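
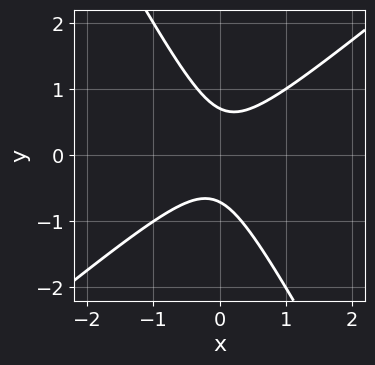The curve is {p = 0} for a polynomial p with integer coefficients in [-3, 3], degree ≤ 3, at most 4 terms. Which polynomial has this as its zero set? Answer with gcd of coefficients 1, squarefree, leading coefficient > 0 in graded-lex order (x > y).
3*x^2 - 2*x*y - 2*y^2 + 1

First, the degree is 2 — the shape is more complex than any degree-1 curve.
Then, from the axis intercepts and sections: the curve avoids every integer x-axis point in the box.
Finally, together with the visible shape, these determine p as stated.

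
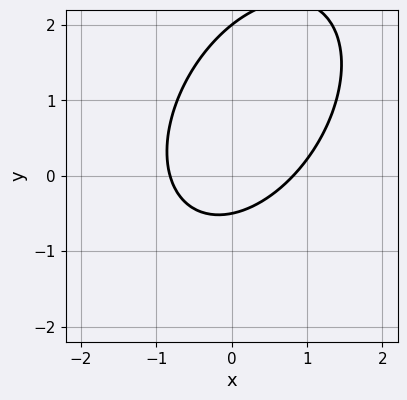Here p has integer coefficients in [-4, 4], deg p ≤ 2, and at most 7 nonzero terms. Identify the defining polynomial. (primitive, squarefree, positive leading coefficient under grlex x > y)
(a) deg p = 2.
(b) Against the integer gridlines: one y-axis crossing is at y = 2.
(c) Together with the visible shape, these determine p as stated.

3*x^2 - 2*x*y + 2*y^2 - 3*y - 2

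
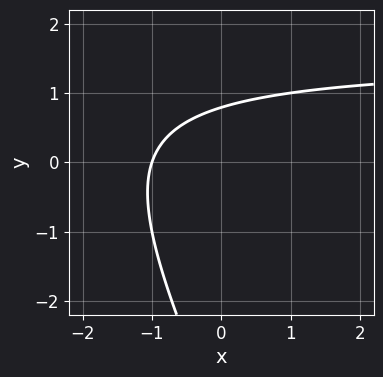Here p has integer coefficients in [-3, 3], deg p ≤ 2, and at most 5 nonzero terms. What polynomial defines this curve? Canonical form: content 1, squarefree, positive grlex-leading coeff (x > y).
2*x*y + y^2 - 3*x + 3*y - 3

The degree is 2 — no degree-1 curve has this shape.
Checking where it meets the axes: it crosses the x-axis at the gridline x = -1.
Fitting integer coefficients to these (and the overall shape) gives p.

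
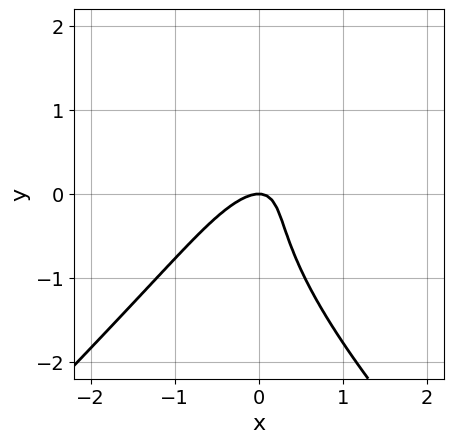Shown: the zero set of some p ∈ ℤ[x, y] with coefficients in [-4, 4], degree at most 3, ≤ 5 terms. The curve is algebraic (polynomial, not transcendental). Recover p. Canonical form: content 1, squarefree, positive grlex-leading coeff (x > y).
x^2*y - y^3 - 2*x^2 + 2*x*y - y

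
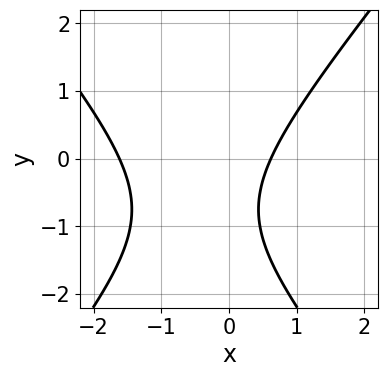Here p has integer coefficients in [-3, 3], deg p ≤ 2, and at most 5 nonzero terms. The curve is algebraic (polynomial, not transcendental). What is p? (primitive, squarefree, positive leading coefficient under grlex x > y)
First, the degree is 2 — the shape is more complex than any degree-1 curve.
Next, from the visible intercepts: it misses every integer gridline on the y-axis.
Finally, together with the visible shape, these determine p as stated.

3*x^2 - 2*y^2 + 3*x - 3*y - 3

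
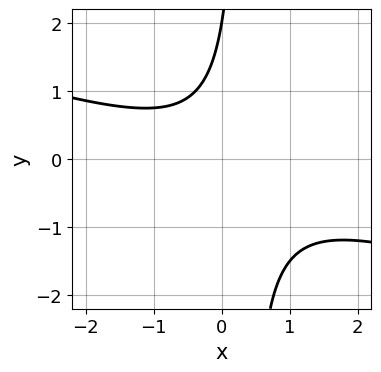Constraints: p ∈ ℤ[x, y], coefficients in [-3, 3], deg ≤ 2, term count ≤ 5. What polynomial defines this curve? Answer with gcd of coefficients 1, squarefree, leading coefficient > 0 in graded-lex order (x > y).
x^2 + 3*x*y - y + 2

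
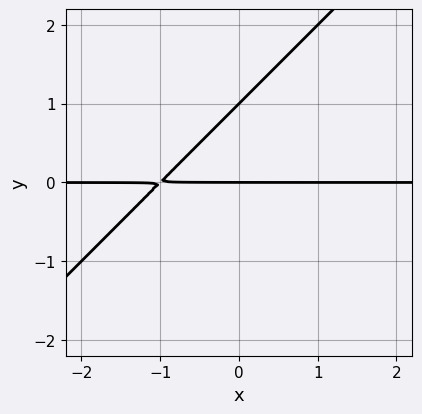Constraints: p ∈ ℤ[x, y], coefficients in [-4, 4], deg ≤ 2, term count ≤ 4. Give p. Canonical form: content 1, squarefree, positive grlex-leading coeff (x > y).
x*y - y^2 + y

1. The degree is 2 — no degree-1 curve has this shape.
2. Against the integer gridlines: the y-axis gridline crossings are at y ∈ {0, 1}; the visible x-axis segment lies entirely on the curve.
3. Putting this together gives p.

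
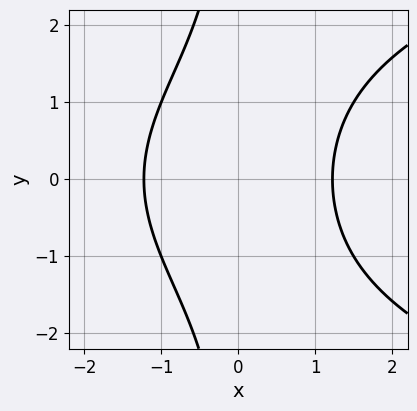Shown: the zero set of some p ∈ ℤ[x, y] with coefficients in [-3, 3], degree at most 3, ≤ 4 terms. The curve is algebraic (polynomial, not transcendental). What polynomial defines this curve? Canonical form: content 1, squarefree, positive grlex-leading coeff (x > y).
x*y^2 - 2*x^2 + 3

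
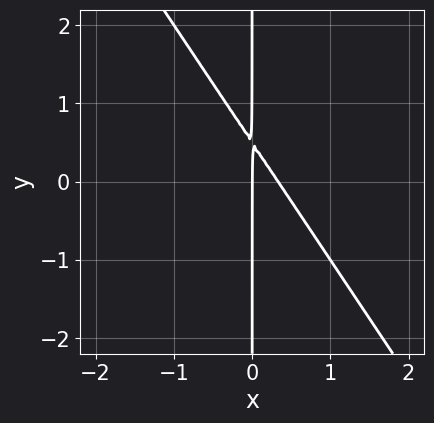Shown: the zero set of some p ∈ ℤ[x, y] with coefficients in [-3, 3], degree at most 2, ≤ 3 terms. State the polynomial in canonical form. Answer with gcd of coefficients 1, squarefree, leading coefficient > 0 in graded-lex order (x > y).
3*x^2 + 2*x*y - x

First, the degree is 2 — a generic line meets the curve in up to 2 points.
Next, from the visible intercepts: the visible y-axis segment lies entirely on the curve; one x-axis crossing is at x = 0.
Finally, solving for integer coefficients yields p as stated.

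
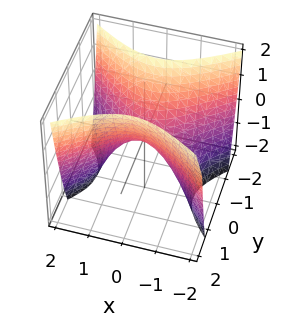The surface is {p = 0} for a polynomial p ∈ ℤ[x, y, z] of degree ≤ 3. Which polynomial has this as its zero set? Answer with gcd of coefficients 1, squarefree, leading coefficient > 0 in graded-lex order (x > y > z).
2*x^2 - 3*y^2 + 2*z

First, deg p = 2. A saddle surface; a quadric.
Then, symmetries: the y ↦ −y reflection is a symmetry, so y appears only in even powers; it's symmetric under x → −x, forcing even powers of x.
Then, from the axis intercepts and sections: it crosses the z-axis at the gridline z = 0; it meets the x-axis at x = 0 (among the integer gridlines); one y-axis crossing is at y = 0.
Finally, fitting integer coefficients to these (and the overall shape) gives p.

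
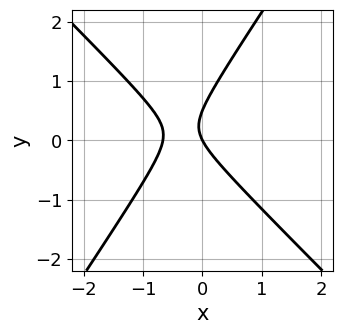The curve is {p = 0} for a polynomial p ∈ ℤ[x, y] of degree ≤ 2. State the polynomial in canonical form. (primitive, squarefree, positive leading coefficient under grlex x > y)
First, deg p = 2. No degree-1 curve has this shape.
Next, reading off the gridlines: it crosses the x-axis at the gridline x = 0; it meets the y-axis at y = 0 (among the integer gridlines).
Finally, matching integer coefficients to the picture gives p.

3*x^2 + x*y - 2*y^2 + 2*x + y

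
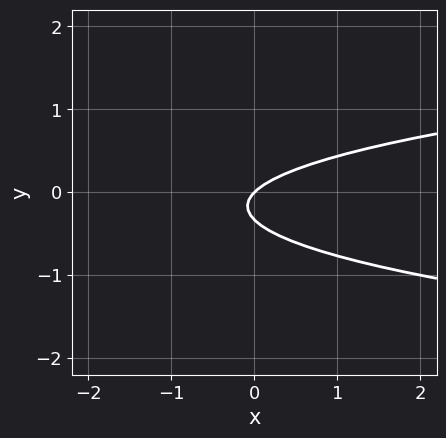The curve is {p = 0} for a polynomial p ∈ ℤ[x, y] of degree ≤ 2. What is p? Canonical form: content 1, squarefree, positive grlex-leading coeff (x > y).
3*y^2 - x + y

1. Degree: a generic line meets the curve in up to 2 points, so deg p = 2.
2. Reading off the gridlines: one x-axis crossing is at x = 0; it meets the y-axis at y = 0 (among the integer gridlines).
3. These observations pin down the coefficients.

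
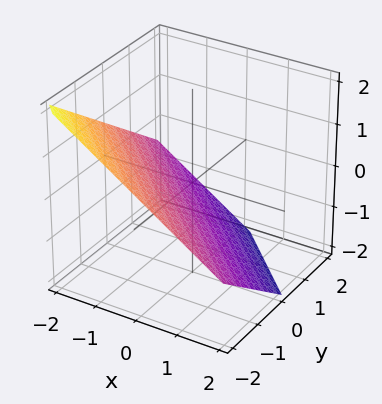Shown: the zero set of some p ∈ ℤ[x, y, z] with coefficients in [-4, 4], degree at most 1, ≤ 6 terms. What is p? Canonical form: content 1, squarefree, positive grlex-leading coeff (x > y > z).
2*x + 2*y + 3*z + 2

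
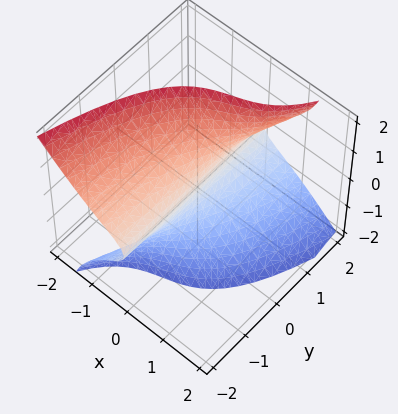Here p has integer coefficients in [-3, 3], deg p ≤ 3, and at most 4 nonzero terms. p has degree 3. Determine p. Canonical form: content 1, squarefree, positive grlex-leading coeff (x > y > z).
2*x^3 - 2*y*z^2 + z^3 + 3*x

First, deg p = 3. A generic line meets the surface in up to 3 points.
Then, against the integer gridlines: every point of the y-axis in the box is on the surface; it meets the x-axis at x = 0 (among the integer gridlines); it crosses the z-axis at the gridline z = 0.
Finally, these observations pin down the coefficients.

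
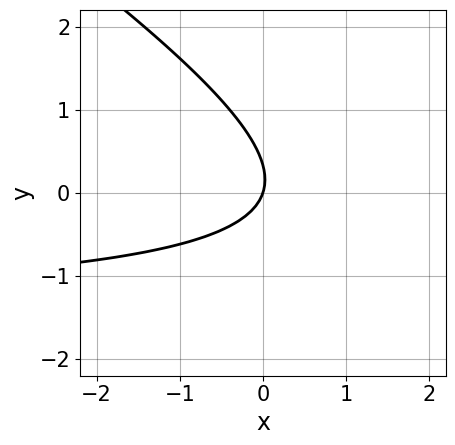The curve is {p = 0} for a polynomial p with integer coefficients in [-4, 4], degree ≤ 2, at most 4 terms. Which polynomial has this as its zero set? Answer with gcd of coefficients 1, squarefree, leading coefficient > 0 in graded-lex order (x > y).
2*x*y + 3*y^2 + 3*x - y

(a) deg p = 2.
(b) From the visible intercepts: one x-axis crossing is at x = 0; it crosses the y-axis at the gridline y = 0.
(c) Putting this together gives p.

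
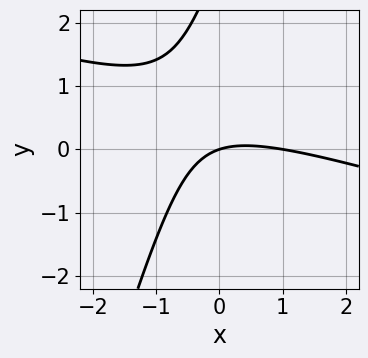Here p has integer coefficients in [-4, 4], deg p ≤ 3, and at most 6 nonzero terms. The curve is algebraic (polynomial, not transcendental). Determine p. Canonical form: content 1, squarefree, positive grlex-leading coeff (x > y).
(a) Degree: no degree-1 curve has this shape, so deg p = 2.
(b) Observable constraints: it crosses the y-axis at the gridline y = 0; among the integer gridlines, it crosses the x-axis at x ∈ {0, 1}.
(c) Putting this together gives p.

x^2 + 3*x*y - y^2 - x + 3*y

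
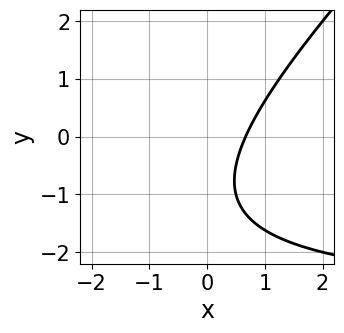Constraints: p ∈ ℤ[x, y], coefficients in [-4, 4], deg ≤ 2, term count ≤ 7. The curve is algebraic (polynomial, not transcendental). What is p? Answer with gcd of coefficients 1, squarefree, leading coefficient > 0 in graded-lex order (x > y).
x*y - y^2 + 3*x - 2*y - 2

First, deg p = 2. No degree-1 curve has this shape.
Then, from the axis intercepts and sections: no y-intercept at any integer in the box.
Finally, together with the visible shape, these determine p as stated.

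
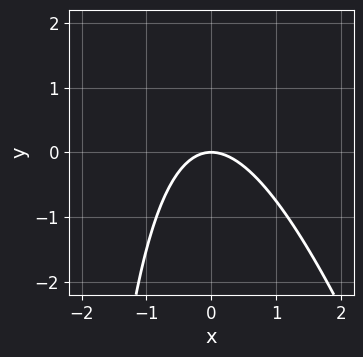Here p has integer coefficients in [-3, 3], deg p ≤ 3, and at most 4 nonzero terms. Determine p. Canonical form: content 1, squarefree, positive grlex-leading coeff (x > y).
First, the degree is 2 — a generic line meets the curve in up to 2 points.
Next, observable constraints: one y-axis crossing is at y = 0; one x-axis crossing is at x = 0.
Finally, these observations pin down the coefficients.

3*x^2 + x*y + 3*y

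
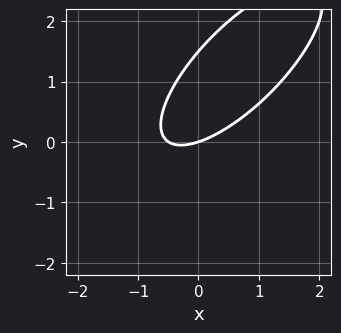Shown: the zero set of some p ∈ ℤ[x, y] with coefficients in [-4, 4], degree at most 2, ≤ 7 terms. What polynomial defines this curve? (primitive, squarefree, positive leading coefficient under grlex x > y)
2*x^2 - 3*x*y + 2*y^2 + x - 3*y

1. deg p = 2. A generic line meets the curve in up to 2 points.
2. From the visible intercepts: it crosses the x-axis at the gridline x = 0; it meets the y-axis at y = 0 (among the integer gridlines).
3. Together with the visible shape, these determine p as stated.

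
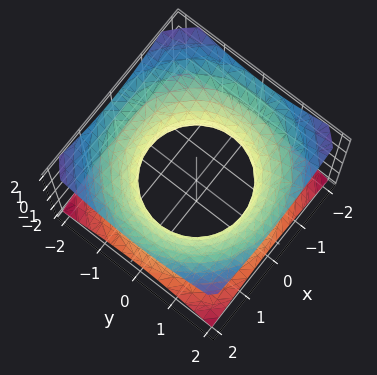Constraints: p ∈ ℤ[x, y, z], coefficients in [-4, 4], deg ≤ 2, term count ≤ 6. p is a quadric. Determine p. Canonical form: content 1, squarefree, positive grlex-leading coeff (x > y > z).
1. Degree: one connected sheet with a waist; a quadric, so deg p = 2.
2. Symmetries: rotational symmetry about the z-axis ⇒ p depends on x, y only through x² + y²; mirror symmetry z ↦ −z ⇒ only even powers of z.
3. Reading off the gridlines: it misses every integer gridline on the z-axis; a circular section at z = -1 has radius between 1 and 2.
4. Assembling these constraints gives the stated polynomial.

2*x^2 + 2*y^2 - 3*z^2 - 3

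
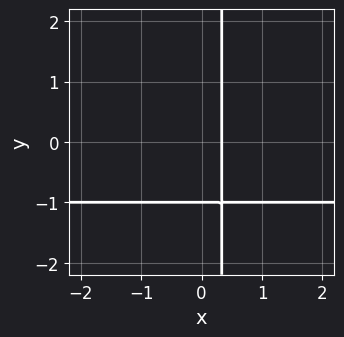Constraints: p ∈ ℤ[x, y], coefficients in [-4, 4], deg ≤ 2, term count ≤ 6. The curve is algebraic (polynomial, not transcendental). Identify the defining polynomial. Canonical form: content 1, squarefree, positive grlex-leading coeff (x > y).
First, degree: no degree-1 curve has this shape, so deg p = 2.
Next, observable constraints: it meets the y-axis at y = -1 (among the integer gridlines).
Finally, putting this together gives p.

3*x*y + 3*x - y - 1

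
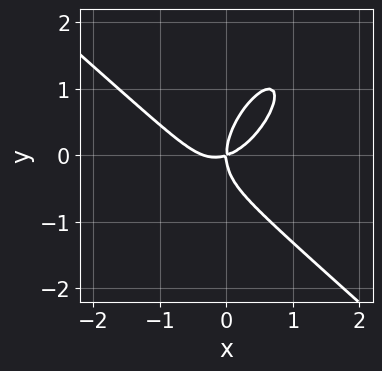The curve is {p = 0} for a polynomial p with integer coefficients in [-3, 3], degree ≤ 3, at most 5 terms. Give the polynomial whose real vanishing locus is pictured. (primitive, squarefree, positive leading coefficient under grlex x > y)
3*x^3 - 2*x*y^2 + 2*y^3 + x^2 - 3*x*y

(a) The degree is 3 — the shape is more complex than any degree-2 curve.
(b) Against the integer gridlines: one x-axis crossing is at x = 0; it meets the y-axis at y = 0 (among the integer gridlines).
(c) Matching integer coefficients to the picture gives p.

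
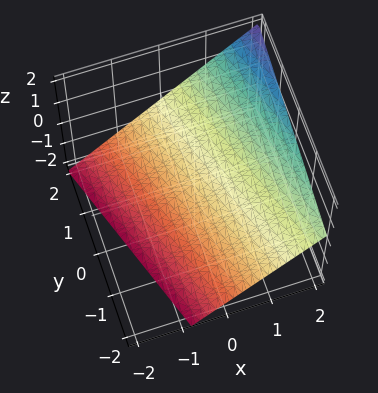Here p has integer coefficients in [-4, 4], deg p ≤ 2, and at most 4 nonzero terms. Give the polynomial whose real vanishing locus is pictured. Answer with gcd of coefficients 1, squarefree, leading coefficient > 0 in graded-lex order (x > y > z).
3*x + y - 3*z - 2

The degree is 1 — the surface is flat (a plane).
From the visible intercepts: it crosses the y-axis at the gridline y = 2.
Assembling these constraints gives the stated polynomial.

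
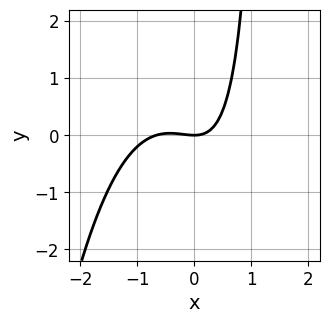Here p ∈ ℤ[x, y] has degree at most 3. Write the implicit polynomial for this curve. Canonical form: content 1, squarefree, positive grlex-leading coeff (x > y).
3*x^3 + 2*x^2 + 2*x*y - 3*y

Degree: no degree-2 curve has this shape, so deg p = 3.
Against the integer gridlines: one y-axis crossing is at y = 0; it meets the x-axis at x = 0 (among the integer gridlines).
Together with the visible shape, these determine p as stated.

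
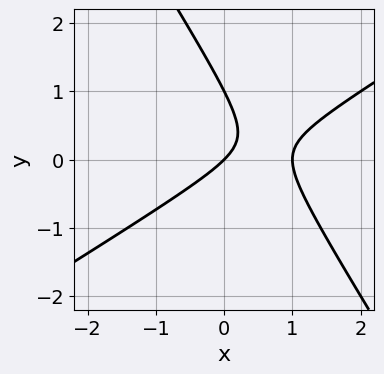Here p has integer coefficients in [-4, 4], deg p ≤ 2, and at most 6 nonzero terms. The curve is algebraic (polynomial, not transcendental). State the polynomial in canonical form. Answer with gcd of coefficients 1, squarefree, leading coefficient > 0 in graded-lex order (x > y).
1. Degree: the shape is more complex than any degree-1 curve, so deg p = 2.
2. Against the integer gridlines: among the integer gridlines, it crosses the y-axis at y ∈ {0, 1}; among the integer gridlines, it crosses the x-axis at x ∈ {0, 1}.
3. Fitting integer coefficients to these (and the overall shape) gives p.

x^2 - x*y - y^2 - x + y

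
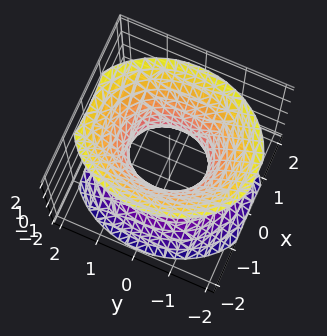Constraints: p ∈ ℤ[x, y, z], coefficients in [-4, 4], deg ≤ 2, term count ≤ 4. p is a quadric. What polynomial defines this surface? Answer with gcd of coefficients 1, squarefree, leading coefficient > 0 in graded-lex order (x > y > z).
3*x^2 + 2*y^2 - 2*z^2 - 2

(a) The degree is 2 — one connected sheet with a waist; a quadric.
(b) Symmetries: mirror symmetry x ↦ −x ⇒ only even powers of x; mirror symmetry z ↦ −z ⇒ only even powers of z; mirror symmetry y ↦ −y ⇒ only even powers of y.
(c) From the axis intercepts and sections: the y-axis gridline crossings are at y ∈ {-1, 1}; the surface avoids every integer z-axis point in the box.
(d) Putting this together gives p.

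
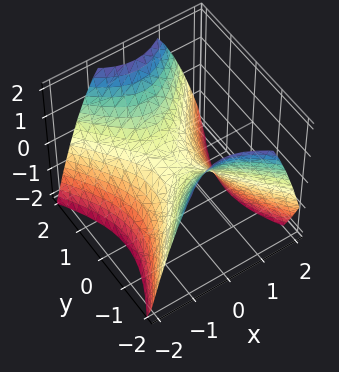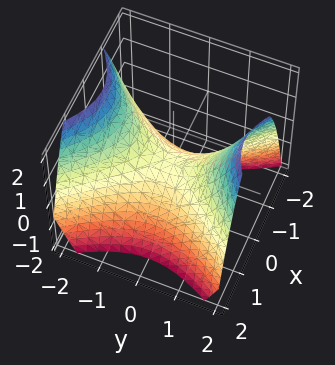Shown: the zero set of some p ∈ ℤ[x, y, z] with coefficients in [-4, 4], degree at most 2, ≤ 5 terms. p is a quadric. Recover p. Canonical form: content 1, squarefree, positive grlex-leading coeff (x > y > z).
deg p = 2. A saddle surface; a quadric.
Symmetries: the y ↦ −y reflection is a symmetry, so y appears only in even powers; the x ↦ −x reflection is a symmetry, so x appears only in even powers.
Against the integer gridlines: it crosses the x-axis at the gridline x = 0; one y-axis crossing is at y = 0; one z-axis crossing is at z = 0.
The integer polynomial consistent with all of this is the stated p.

3*x^2 - 2*y^2 + 3*z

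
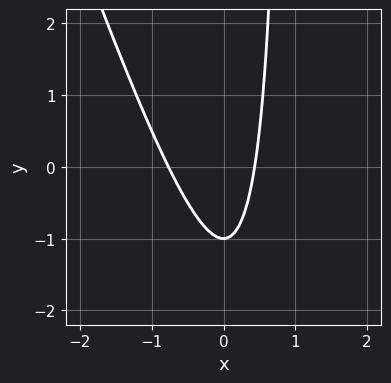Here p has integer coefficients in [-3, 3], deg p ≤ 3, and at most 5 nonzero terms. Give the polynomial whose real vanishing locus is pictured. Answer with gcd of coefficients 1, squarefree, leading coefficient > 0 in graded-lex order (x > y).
The degree is 2 — no degree-1 curve has this shape.
From the axis intercepts and sections: one y-axis crossing is at y = -1.
Fitting integer coefficients to these (and the overall shape) gives p.

3*x^2 + x*y + x - y - 1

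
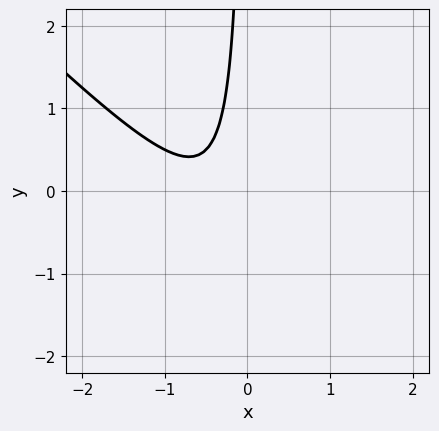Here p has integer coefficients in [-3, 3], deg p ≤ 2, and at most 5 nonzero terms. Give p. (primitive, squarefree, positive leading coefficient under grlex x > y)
First, deg p = 2.
Next, reading off the gridlines: the curve avoids every integer x-axis point in the box; the curve avoids every integer y-axis point in the box.
Finally, fitting integer coefficients to these (and the overall shape) gives p.

2*x^2 + 2*x*y + 2*x + 1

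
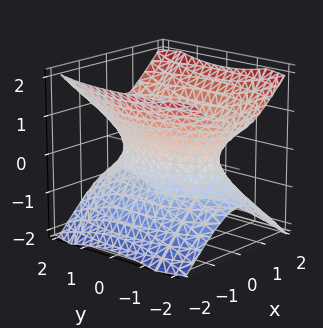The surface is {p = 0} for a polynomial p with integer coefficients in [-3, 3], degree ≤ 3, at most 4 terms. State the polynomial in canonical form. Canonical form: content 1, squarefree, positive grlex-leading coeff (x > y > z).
3*x^2 + y^2 - 3*z^2 - 2

(a) deg p = 2. One connected sheet with a waist; a quadric.
(b) Symmetries: it's symmetric under z → −z, forcing even powers of z; the y ↦ −y reflection is a symmetry, so y appears only in even powers; the x ↦ −x reflection is a symmetry, so x appears only in even powers.
(c) Observable constraints: it misses every integer gridline on the z-axis.
(d) The integer polynomial consistent with all of this is the stated p.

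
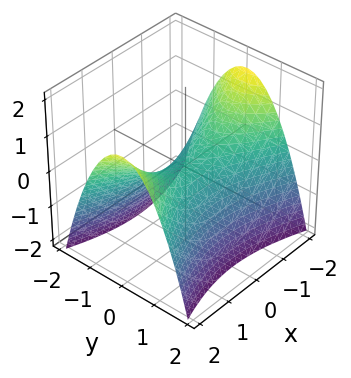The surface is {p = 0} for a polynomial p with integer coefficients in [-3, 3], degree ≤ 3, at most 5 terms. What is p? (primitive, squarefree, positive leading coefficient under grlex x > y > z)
x^2 - 3*y^2 - 3*z

Degree: a saddle surface; a quadric, so deg p = 2.
Symmetries: mirror symmetry y ↦ −y ⇒ only even powers of y; it's symmetric under x → −x, forcing even powers of x.
Reading off the gridlines: it meets the y-axis at y = 0 (among the integer gridlines); one x-axis crossing is at x = 0; one z-axis crossing is at z = 0.
Assembling these constraints gives the stated polynomial.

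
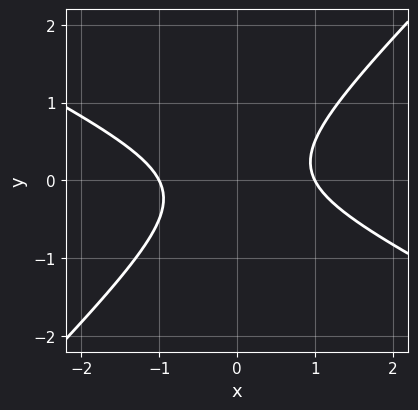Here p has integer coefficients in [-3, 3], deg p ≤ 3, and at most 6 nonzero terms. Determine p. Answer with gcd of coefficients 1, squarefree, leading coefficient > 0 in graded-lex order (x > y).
x^2 + x*y - 2*y^2 - 1

1. The degree is 2 — no degree-1 curve has this shape.
2. From the axis intercepts and sections: it misses every integer gridline on the y-axis; among the integer gridlines, it crosses the x-axis at x ∈ {-1, 1}.
3. These observations pin down the coefficients.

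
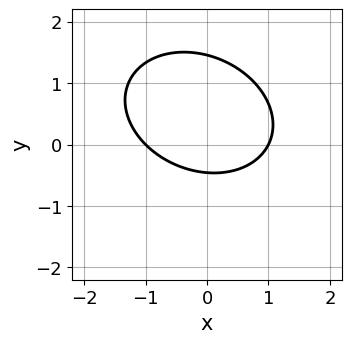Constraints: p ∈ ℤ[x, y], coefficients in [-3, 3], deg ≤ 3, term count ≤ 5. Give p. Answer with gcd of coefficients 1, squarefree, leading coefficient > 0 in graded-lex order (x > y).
2*x^2 + x*y + 3*y^2 - 3*y - 2

1. Degree: a generic line meets the curve in up to 2 points, so deg p = 2.
2. From the axis intercepts and sections: among the integer gridlines, it crosses the x-axis at x ∈ {-1, 1}.
3. Fitting integer coefficients to these (and the overall shape) gives p.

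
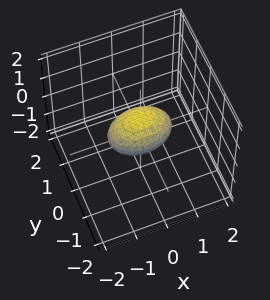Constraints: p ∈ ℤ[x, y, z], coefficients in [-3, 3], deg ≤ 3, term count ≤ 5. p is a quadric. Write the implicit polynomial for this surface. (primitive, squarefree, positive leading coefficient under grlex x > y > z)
First, deg p = 2.
Then, symmetries: the y ↦ −y reflection is a symmetry, so y appears only in even powers; mirror symmetry x ↦ −x ⇒ only even powers of x; mirror symmetry z ↦ −z ⇒ only even powers of z.
Next, against the integer gridlines: the x-axis gridline crossings are at x ∈ {-1, 1}.
Finally, solving for integer coefficients yields p as stated.

x^2 + 2*y^2 + 2*z^2 - 1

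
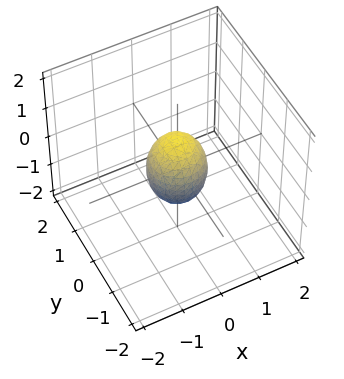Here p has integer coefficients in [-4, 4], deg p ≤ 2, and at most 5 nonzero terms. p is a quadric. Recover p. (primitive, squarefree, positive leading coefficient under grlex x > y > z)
2*x^2 + 2*y^2 + z^2 - 1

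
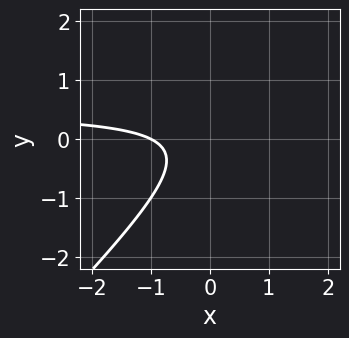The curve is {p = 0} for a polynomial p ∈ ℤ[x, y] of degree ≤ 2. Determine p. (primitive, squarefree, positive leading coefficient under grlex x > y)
First, degree: the shape is more complex than any degree-1 curve, so deg p = 2.
Next, from the visible intercepts: the curve avoids every integer y-axis point in the box; it crosses the x-axis at the gridline x = -1.
Finally, together with the visible shape, these determine p as stated.

2*x*y - 2*y^2 - x - 1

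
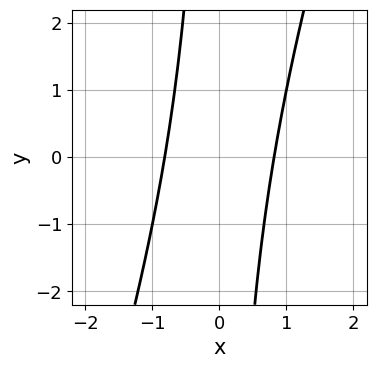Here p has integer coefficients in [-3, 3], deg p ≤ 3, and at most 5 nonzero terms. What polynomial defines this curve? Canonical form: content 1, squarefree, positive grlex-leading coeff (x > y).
1. Degree: a generic line meets the curve in up to 2 points, so deg p = 2.
2. From the axis intercepts and sections: no y-intercept at any integer in the box.
3. Assembling these constraints gives the stated polynomial.

3*x^2 - x*y - 2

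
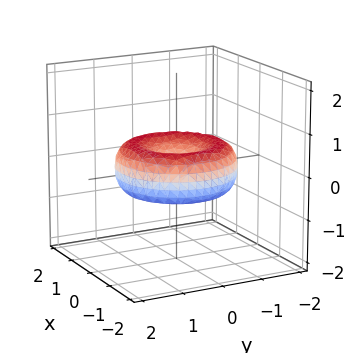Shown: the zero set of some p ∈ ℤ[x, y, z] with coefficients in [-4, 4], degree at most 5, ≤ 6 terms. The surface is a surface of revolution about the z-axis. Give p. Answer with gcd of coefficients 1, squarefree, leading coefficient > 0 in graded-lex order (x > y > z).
x^4 + 2*x^2*y^2 + y^4 - 2*x^2 - 2*y^2 + 3*z^2

(a) deg p = 4. No degree-3 surface has this shape.
(b) By symmetry, every cross-section ⟂ z is a circle, so x, y appear only via x² + y².
(c) Checking where it meets the axes: it crosses the x-axis at the gridline x = 0; one z-axis crossing is at z = 0.
(d) Putting this together gives p.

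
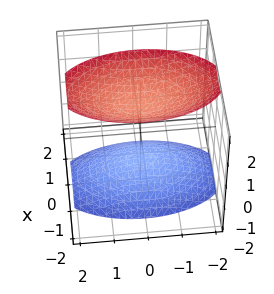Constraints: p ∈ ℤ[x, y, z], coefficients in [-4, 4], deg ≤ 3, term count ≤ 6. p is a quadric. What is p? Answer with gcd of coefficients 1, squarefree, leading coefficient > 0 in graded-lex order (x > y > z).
3*x^2 + y^2 - 2*z^2 + 3

First, there are 2 components. They look like related sheets of one shape, so recover p as a whole.
Then, the degree is 2 — two sheets facing apart; a quadric.
Next, symmetries: it's symmetric under x → −x, forcing even powers of x; mirror symmetry y ↦ −y ⇒ only even powers of y; mirror symmetry z ↦ −z ⇒ only even powers of z.
Next, against the integer gridlines: the surface avoids every integer y-axis point in the box; no x-intercept at any integer in the box.
Finally, solving for integer coefficients yields p as stated.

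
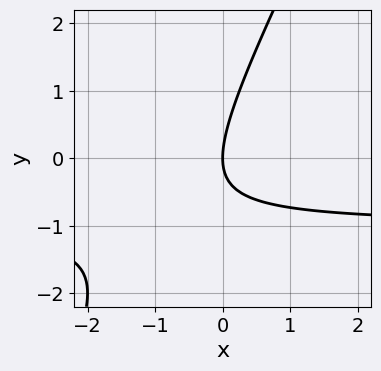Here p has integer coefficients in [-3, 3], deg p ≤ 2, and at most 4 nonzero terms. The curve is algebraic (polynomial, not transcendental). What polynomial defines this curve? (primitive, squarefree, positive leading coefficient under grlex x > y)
2*x*y - y^2 + 2*x

First, degree: the shape is more complex than any degree-1 curve, so deg p = 2.
Then, from the visible intercepts: it crosses the y-axis at the gridline y = 0; it meets the x-axis at x = 0 (among the integer gridlines).
Finally, putting this together gives p.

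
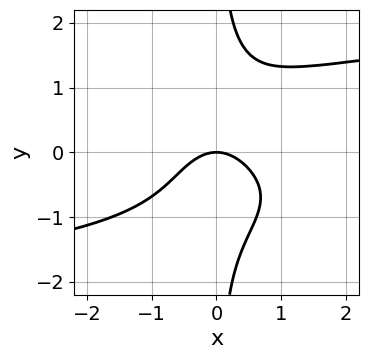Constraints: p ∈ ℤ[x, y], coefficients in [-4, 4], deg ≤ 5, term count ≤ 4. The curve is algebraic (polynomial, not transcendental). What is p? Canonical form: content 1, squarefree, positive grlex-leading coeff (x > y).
x*y^3 - x^2 - y

(a) deg p = 4. The shape is more complex than any degree-3 curve.
(b) Against the integer gridlines: one x-axis crossing is at x = 0; it crosses the y-axis at the gridline y = 0.
(c) Fitting integer coefficients to these (and the overall shape) gives p.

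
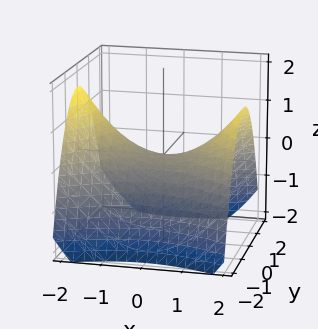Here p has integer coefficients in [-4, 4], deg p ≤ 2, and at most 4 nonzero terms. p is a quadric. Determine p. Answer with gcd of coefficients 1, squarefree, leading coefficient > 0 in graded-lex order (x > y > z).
x^2 - 2*y^2 - 3*z

1. The degree is 2 — a saddle surface; a quadric.
2. Symmetries: mirror symmetry y ↦ −y ⇒ only even powers of y; the x ↦ −x reflection is a symmetry, so x appears only in even powers.
3. Observable constraints: one z-axis crossing is at z = 0; it meets the y-axis at y = 0 (among the integer gridlines).
4. The integer polynomial consistent with all of this is the stated p.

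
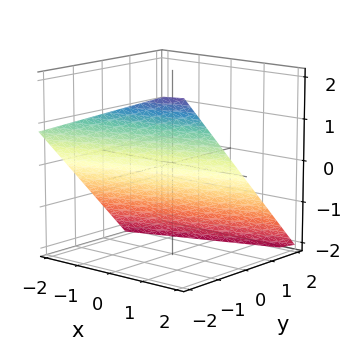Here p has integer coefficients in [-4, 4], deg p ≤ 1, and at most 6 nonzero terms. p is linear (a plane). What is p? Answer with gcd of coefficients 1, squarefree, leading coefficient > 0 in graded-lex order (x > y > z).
Degree: every cross-section is a straight line — this is a plane, so deg p = 1.
Observable constraints: it crosses the x-axis at the gridline x = 2.
Fitting integer coefficients to these (and the overall shape) gives p.

x - 3*y - 3*z - 2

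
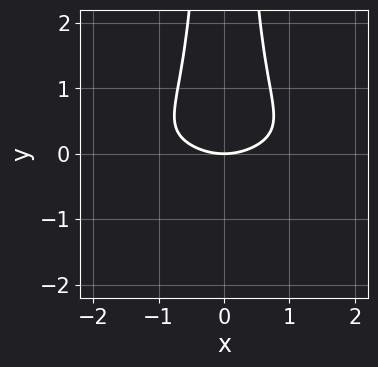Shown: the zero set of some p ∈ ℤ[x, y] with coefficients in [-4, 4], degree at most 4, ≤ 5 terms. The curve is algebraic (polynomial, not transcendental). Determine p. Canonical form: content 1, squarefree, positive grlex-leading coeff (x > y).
3*x^2*y^2 + x^2 - 2*y

Degree: a generic line meets the curve in up to 4 points, so deg p = 4.
Symmetries: it's symmetric under x → −x, forcing even powers of x.
Against the integer gridlines: one y-axis crossing is at y = 0; one x-axis crossing is at x = 0.
Assembling these constraints gives the stated polynomial.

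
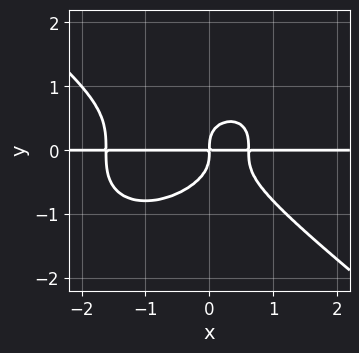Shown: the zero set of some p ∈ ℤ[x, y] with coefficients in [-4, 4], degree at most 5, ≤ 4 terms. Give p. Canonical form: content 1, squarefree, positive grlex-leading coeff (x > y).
x^3*y + 2*y^4 + x^2*y - x*y

First, deg p = 4.
Then, from the visible intercepts: every point of the x-axis in the box is on the curve.
Finally, matching integer coefficients to the picture gives p.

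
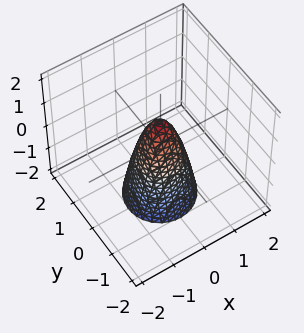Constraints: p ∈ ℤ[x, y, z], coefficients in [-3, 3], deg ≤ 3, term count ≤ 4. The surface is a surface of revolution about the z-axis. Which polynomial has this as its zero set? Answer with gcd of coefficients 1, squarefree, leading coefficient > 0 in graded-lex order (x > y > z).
3*x^2 + 3*y^2 + z - 1

(a) deg p = 2. A generic line meets the surface in up to 2 points.
(b) Symmetries: rotational symmetry about the z-axis ⇒ p depends on x, y only through x² + y².
(c) Observable constraints: it crosses the z-axis at the gridline z = 1; a circular section at z = 0 has radius between 0 and 1.
(d) The integer polynomial consistent with all of this is the stated p.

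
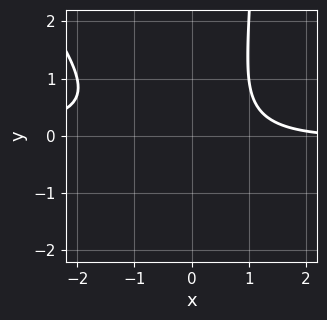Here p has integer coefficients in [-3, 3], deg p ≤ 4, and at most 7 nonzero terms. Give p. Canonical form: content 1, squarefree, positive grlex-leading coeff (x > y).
(a) The degree is 3 — no degree-2 curve has this shape.
(b) Reading off the gridlines: the curve avoids every integer x-axis point in the box; it misses every integer gridline on the y-axis.
(c) These observations pin down the coefficients.

3*x^2*y + 2*x*y^2 - 3*y^2 + x - 3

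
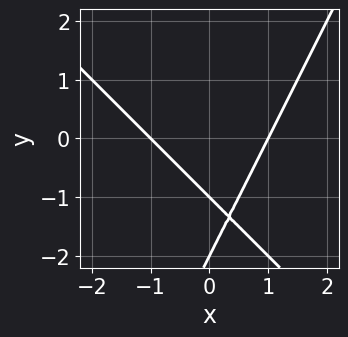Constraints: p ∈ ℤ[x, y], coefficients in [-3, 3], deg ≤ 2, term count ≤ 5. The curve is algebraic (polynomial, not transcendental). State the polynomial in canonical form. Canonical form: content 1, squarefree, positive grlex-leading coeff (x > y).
2*x^2 + x*y - y^2 - 3*y - 2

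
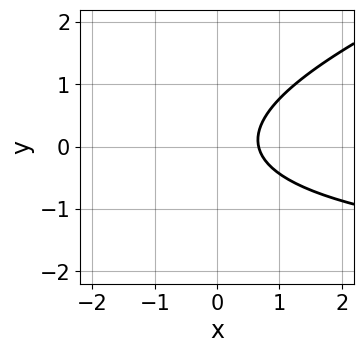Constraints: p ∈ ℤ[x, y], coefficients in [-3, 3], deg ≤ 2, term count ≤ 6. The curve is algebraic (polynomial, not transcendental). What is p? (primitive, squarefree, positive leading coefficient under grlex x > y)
x*y - 3*y^2 + 3*x - 2

deg p = 2. The shape is more complex than any degree-1 curve.
From the axis intercepts and sections: it misses every integer gridline on the y-axis.
Putting this together gives p.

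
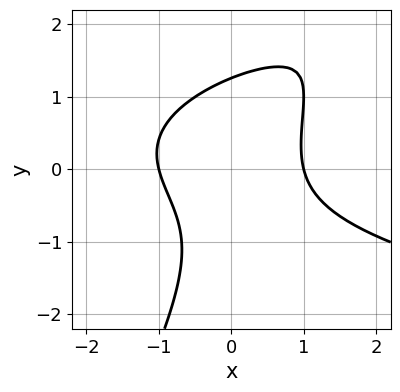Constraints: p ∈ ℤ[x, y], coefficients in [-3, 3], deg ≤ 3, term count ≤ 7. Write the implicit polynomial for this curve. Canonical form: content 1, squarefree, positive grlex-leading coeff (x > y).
1. deg p = 3.
2. Observable constraints: among the integer gridlines, it crosses the x-axis at x ∈ {-1, 1}.
3. The integer polynomial consistent with all of this is the stated p.

2*x*y^2 - y^3 - 2*x^2 - x*y + 2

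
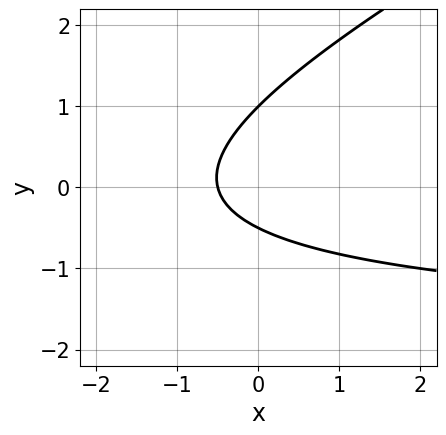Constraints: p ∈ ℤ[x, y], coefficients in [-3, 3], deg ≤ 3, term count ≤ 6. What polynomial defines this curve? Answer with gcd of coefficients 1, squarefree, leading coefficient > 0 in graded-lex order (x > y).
x*y - 2*y^2 + 2*x + y + 1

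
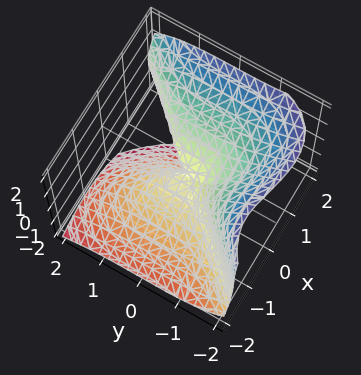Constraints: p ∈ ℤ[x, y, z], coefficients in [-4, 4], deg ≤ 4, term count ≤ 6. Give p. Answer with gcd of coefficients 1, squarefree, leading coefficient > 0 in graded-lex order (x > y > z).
3*x^3 - 3*x*z^2 - 2*y^3 - 2*z^3 + 3*x*z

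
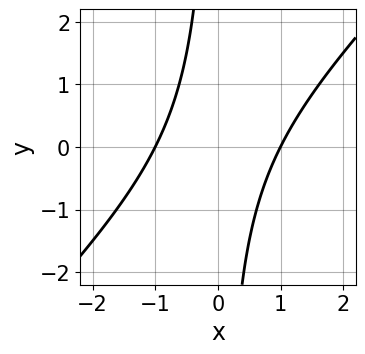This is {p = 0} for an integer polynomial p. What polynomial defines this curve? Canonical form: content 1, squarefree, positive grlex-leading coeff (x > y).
x^2 - x*y - 1

First, degree: no degree-1 curve has this shape, so deg p = 2.
Then, reading off the gridlines: among the integer gridlines, it crosses the x-axis at x ∈ {-1, 1}; no y-intercept at any integer in the box.
Finally, assembling these constraints gives the stated polynomial.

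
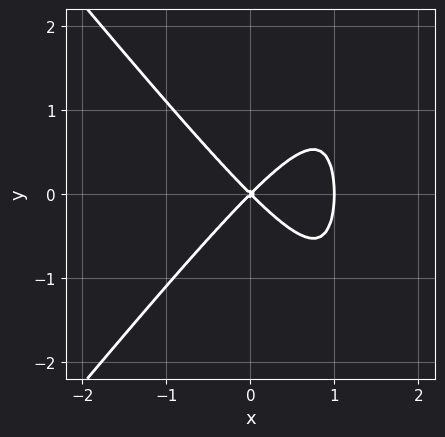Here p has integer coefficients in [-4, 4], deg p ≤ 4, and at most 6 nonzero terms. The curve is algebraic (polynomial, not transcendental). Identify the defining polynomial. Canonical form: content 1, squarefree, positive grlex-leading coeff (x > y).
3*x^3 - 2*x*y^2 - 3*x^2 + 3*y^2

The degree is 3 — the shape is more complex than any degree-2 curve.
Symmetries: it's symmetric under y → −y, forcing even powers of y.
From the visible intercepts: it crosses the y-axis at the gridline y = 0; the x-axis gridline crossings are at x ∈ {0, 1}.
Matching integer coefficients to the picture gives p.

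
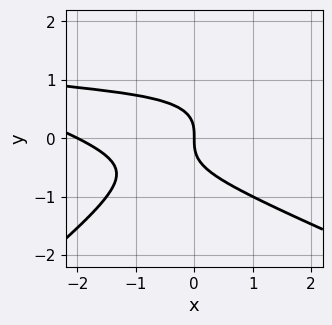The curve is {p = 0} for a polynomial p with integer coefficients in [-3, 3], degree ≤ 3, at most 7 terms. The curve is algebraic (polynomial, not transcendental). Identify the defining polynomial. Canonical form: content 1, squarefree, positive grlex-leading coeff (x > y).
(a) The degree is 3 — the shape is more complex than any degree-2 curve.
(b) Observable constraints: it crosses the y-axis at the gridline y = 0; among the integer gridlines, it crosses the x-axis at x ∈ {-2, 0}.
(c) Assembling these constraints gives the stated polynomial.

x^2*y + x*y^2 - 3*y^3 - x^2 - 2*x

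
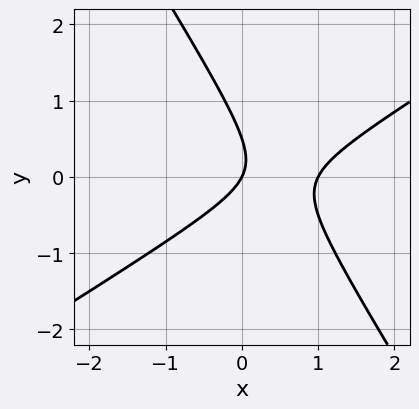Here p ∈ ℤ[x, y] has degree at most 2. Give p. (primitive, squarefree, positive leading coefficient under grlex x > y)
2*x^2 - 2*x*y - 2*y^2 - 2*x + y

The degree is 2 — the shape is more complex than any degree-1 curve.
Against the integer gridlines: among the integer gridlines, it crosses the x-axis at x ∈ {0, 1}; it crosses the y-axis at the gridline y = 0.
Assembling these constraints gives the stated polynomial.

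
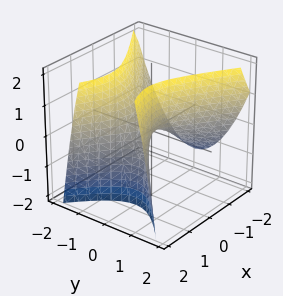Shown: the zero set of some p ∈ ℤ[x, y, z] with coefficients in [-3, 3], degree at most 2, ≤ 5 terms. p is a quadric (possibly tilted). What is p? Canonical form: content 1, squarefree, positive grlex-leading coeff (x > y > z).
1. deg p = 2. The shape is more complex than any degree-1 surface.
2. Checking where it meets the axes: one y-axis crossing is at y = 0; it crosses the x-axis at the gridline x = 0.
3. Assembling these constraints gives the stated polynomial.

x^2 - x*z - 2*y^2 + z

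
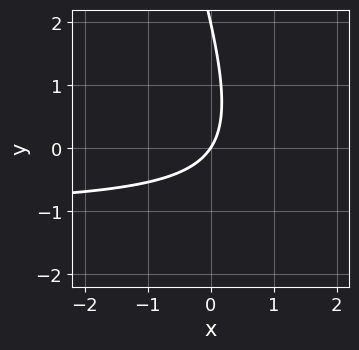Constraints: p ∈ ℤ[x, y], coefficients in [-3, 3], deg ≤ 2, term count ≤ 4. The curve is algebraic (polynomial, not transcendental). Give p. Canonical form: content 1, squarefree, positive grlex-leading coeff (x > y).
Degree: the shape is more complex than any degree-1 curve, so deg p = 2.
Checking where it meets the axes: the y-axis gridline crossings are at y ∈ {0, 2}; it crosses the x-axis at the gridline x = 0.
Putting this together gives p.

3*x*y + y^2 + 3*x - 2*y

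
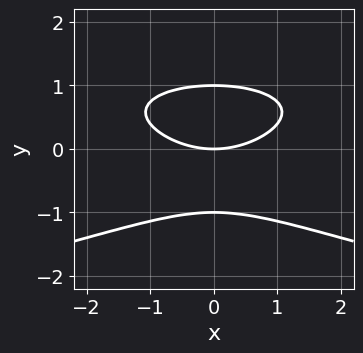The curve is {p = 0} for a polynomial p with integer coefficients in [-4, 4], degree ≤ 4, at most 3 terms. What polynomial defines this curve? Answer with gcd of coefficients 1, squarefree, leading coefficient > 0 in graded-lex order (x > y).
deg p = 3.
Symmetries: mirror symmetry x ↦ −x ⇒ only even powers of x.
Observable constraints: it meets the x-axis at x = 0 (among the integer gridlines); among the integer gridlines, it crosses the y-axis at y ∈ {-1, 0, 1}.
Matching integer coefficients to the picture gives p.

3*y^3 + x^2 - 3*y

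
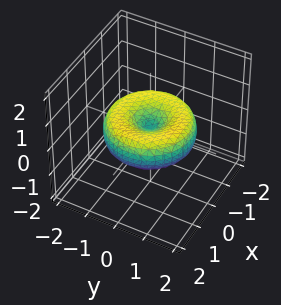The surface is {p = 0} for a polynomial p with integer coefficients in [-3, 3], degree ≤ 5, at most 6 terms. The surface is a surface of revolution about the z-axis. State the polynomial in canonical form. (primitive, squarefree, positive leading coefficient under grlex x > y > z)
x^4 + 2*x^2*y^2 + y^4 - 2*x^2 - 2*y^2 + 3*z^2

1. The degree is 4 — the shape is more complex than any degree-3 surface.
2. Symmetries: the z-axis is an axis of rotation, so x and y enter only as x² + y².
3. Checking where it meets the axes: it meets the z-axis at z = 0 (among the integer gridlines); a circular section at z = 0 has radius between 1 and 2.
4. Putting this together gives p.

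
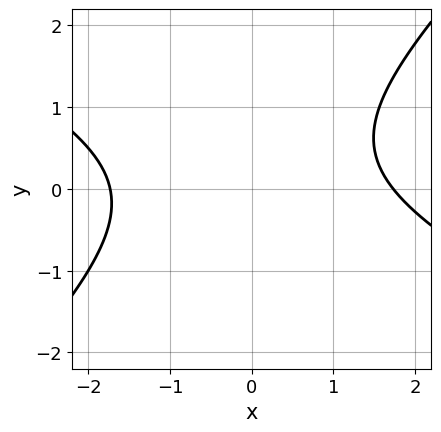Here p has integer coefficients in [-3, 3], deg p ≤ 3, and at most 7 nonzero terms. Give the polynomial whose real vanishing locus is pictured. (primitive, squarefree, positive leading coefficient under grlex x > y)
1. Degree: a generic line meets the curve in up to 2 points, so deg p = 2.
2. Checking where it meets the axes: the curve avoids every integer y-axis point in the box.
3. Matching integer coefficients to the picture gives p.

x^2 + x*y - 2*y^2 + y - 3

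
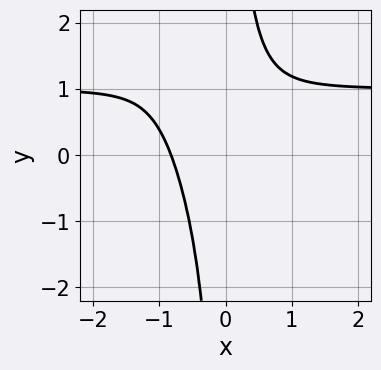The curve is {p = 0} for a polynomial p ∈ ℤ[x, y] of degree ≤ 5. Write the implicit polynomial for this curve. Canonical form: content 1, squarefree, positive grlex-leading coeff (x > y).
3*x^3*y + x^2*y^2 - 3*x^3 - x^2 - 1

(a) The degree is 4 — the shape is more complex than any degree-3 curve.
(b) Reading off the gridlines: no y-intercept at any integer in the box.
(c) Putting this together gives p.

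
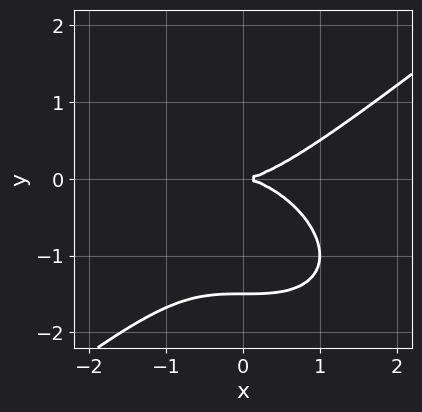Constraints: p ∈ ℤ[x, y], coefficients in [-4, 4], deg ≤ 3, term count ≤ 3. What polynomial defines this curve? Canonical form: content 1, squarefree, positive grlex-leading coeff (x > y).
x^3 - 2*y^3 - 3*y^2

(a) The degree is 3 — the shape is more complex than any degree-2 curve.
(b) Checking where it meets the axes: it meets the x-axis at x = 0 (among the integer gridlines); it crosses the y-axis at the gridline y = 0.
(c) Assembling these constraints gives the stated polynomial.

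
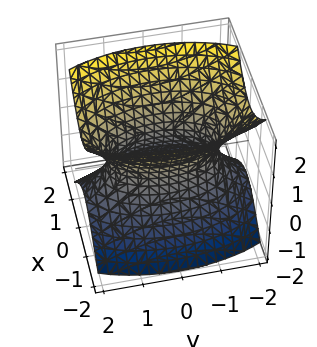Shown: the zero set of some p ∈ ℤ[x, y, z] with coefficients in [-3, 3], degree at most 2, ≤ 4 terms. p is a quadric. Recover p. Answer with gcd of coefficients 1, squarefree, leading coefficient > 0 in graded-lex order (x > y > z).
First, degree: one connected sheet with a waist; a quadric, so deg p = 2.
Next, symmetries: it's symmetric under x → −x, forcing even powers of x; it's symmetric under z → −z, forcing even powers of z; the y ↦ −y reflection is a symmetry, so y appears only in even powers.
Then, against the integer gridlines: no z-intercept at any integer in the box.
Finally, matching integer coefficients to the picture gives p.

3*x^2 + y^2 - 2*z^2 - 2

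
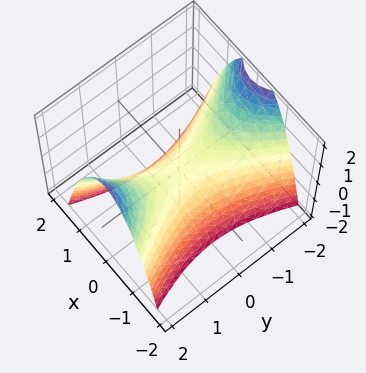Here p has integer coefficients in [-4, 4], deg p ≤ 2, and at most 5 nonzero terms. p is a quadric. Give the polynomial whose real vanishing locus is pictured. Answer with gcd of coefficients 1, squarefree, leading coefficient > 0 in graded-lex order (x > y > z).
3*x^2 - y^2 + 2*z

Degree: a saddle surface; a quadric, so deg p = 2.
Symmetries: it's symmetric under x → −x, forcing even powers of x; the y ↦ −y reflection is a symmetry, so y appears only in even powers.
Observable constraints: one z-axis crossing is at z = 0; one x-axis crossing is at x = 0.
The integer polynomial consistent with all of this is the stated p.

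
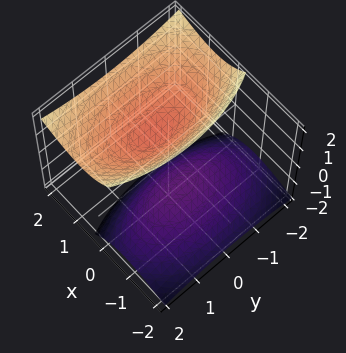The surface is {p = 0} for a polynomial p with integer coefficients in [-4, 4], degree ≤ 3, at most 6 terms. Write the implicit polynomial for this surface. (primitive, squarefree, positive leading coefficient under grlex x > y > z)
3*x^2 - 3*x*z + y^2 - 2*z^2 + 2

1. I count 2 distinct pieces. Treating them together as one polynomial.
2. Degree: no degree-1 surface has this shape, so deg p = 2.
3. Checking where it meets the axes: the surface avoids every integer y-axis point in the box; among the integer gridlines, it crosses the z-axis at z ∈ {-1, 1}; the surface avoids every integer x-axis point in the box.
4. Solving for integer coefficients yields p as stated.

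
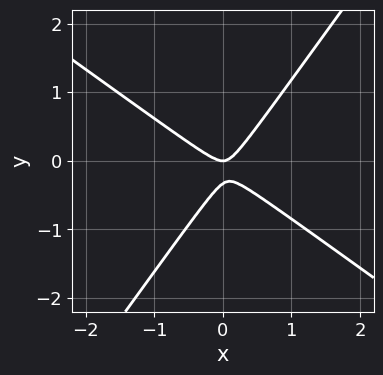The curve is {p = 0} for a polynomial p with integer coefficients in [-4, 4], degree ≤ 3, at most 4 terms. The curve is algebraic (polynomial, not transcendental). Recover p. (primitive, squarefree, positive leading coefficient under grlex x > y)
3*x^2 + 2*x*y - 3*y^2 - y

First, the degree is 2 — no degree-1 curve has this shape.
Then, from the axis intercepts and sections: it crosses the y-axis at the gridline y = 0; it crosses the x-axis at the gridline x = 0.
Finally, solving for integer coefficients yields p as stated.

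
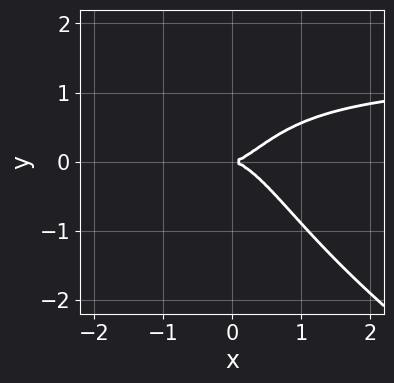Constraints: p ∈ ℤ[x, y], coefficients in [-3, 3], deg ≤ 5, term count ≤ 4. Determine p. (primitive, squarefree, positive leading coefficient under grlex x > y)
2*x^3*y + 3*x^2*y^2 - 3*x^3 + 3*y^2

1. The degree is 4 — no degree-3 curve has this shape.
2. From the visible intercepts: it crosses the x-axis at the gridline x = 0; it meets the y-axis at y = 0 (among the integer gridlines).
3. These observations pin down the coefficients.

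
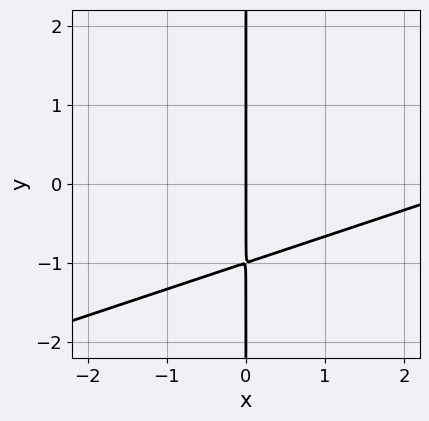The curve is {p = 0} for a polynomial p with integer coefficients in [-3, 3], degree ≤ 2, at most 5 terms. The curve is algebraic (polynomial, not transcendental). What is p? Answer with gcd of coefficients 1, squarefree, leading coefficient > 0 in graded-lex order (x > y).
First, degree: the shape is more complex than any degree-1 curve, so deg p = 2.
Then, against the integer gridlines: it meets the x-axis at x = 0 (among the integer gridlines); the visible y-axis segment lies entirely on the curve.
Finally, matching integer coefficients to the picture gives p.

x^2 - 3*x*y - 3*x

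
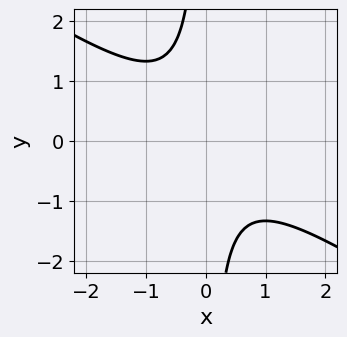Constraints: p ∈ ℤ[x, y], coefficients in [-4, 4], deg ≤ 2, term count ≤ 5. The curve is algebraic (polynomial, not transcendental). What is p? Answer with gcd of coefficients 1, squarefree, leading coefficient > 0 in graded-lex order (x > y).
2*x^2 + 3*x*y + 2

The degree is 2 — a generic line meets the curve in up to 2 points.
Against the integer gridlines: the curve avoids every integer x-axis point in the box; it misses every integer gridline on the y-axis.
Together with the visible shape, these determine p as stated.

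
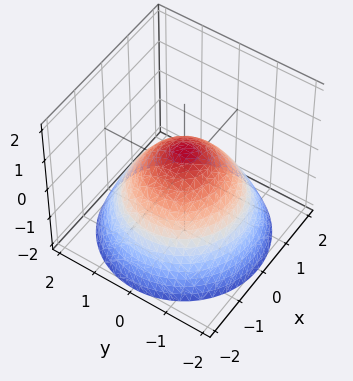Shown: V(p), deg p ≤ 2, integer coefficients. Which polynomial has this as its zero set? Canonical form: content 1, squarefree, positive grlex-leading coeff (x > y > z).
1. The degree is 2 — no degree-1 surface has this shape.
2. By symmetry, every cross-section ⟂ z is a circle, so x, y appear only via x² + y².
3. From the axis intercepts and sections: a circular section at z = 0 has radius exactly 1; the x-axis gridline crossings are at x ∈ {-1, 1}; among the integer gridlines, it crosses the y-axis at y ∈ {-1, 1}.
4. Matching integer coefficients to the picture gives p.

2*x^2 + 2*y^2 + 3*z - 2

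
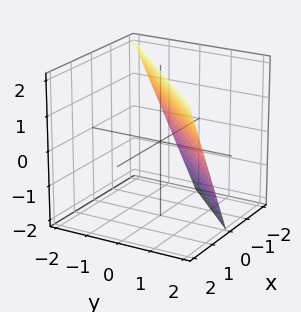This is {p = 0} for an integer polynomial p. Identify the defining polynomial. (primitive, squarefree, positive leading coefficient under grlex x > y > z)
First, deg p = 1.
Then, checking where it meets the axes: it crosses the x-axis at the gridline x = -1; it crosses the y-axis at the gridline y = 1.
Finally, these observations pin down the coefficients.

2*x - 2*y - z + 2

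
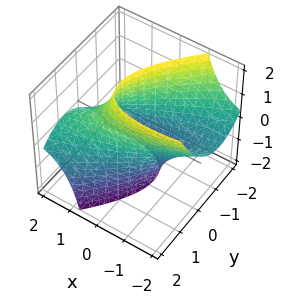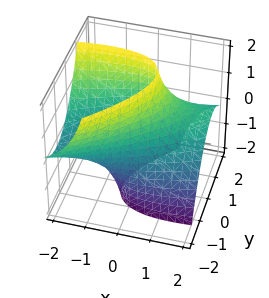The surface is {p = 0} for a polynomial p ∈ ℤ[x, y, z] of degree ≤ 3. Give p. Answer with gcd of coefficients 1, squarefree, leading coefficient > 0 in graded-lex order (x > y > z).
x^2 - 3*x*y + 3*x*z + 3*y^2 - 3

deg p = 2.
From the axis intercepts and sections: no z-intercept at any integer in the box; among the integer gridlines, it crosses the y-axis at y ∈ {-1, 1}.
Matching integer coefficients to the picture gives p.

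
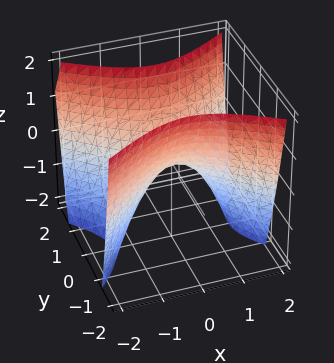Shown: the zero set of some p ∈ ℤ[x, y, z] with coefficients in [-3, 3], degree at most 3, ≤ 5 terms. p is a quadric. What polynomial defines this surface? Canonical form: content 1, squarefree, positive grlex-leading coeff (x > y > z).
First, degree: a hyperbolic paraboloid; a quadric, so deg p = 2.
Then, symmetries: the y ↦ −y reflection is a symmetry, so y appears only in even powers; it's symmetric under x → −x, forcing even powers of x.
Then, from the axis intercepts and sections: one y-axis crossing is at y = 0; it meets the z-axis at z = 0 (among the integer gridlines); one x-axis crossing is at x = 0.
Finally, fitting integer coefficients to these (and the overall shape) gives p.

2*x^2 - 3*y^2 + 2*z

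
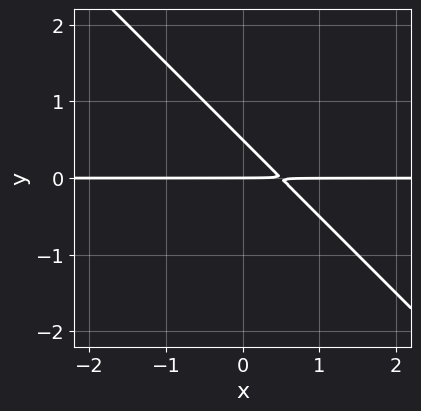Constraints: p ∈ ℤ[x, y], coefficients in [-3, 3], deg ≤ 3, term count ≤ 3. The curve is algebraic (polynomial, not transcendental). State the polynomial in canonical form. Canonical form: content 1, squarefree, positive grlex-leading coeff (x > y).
2*x*y + 2*y^2 - y

Degree: no degree-1 curve has this shape, so deg p = 2.
Reading off the gridlines: it crosses the y-axis at the gridline y = 0; the visible x-axis segment lies entirely on the curve.
The integer polynomial consistent with all of this is the stated p.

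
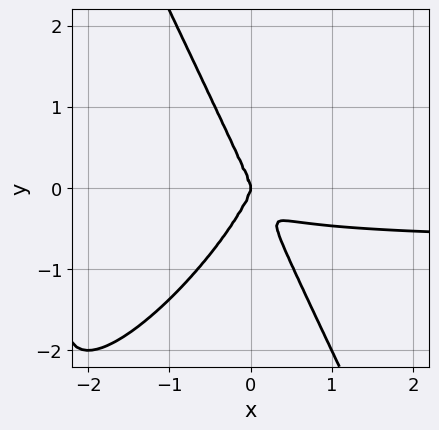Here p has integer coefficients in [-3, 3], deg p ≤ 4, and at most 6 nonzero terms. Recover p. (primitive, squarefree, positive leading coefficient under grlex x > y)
3*x^3*y - 3*x^2*y^2 + y^4 + 2*x^3

(a) The degree is 4 — no degree-3 curve has this shape.
(b) Observable constraints: it meets the y-axis at y = 0 (among the integer gridlines); one x-axis crossing is at x = 0.
(c) Solving for integer coefficients yields p as stated.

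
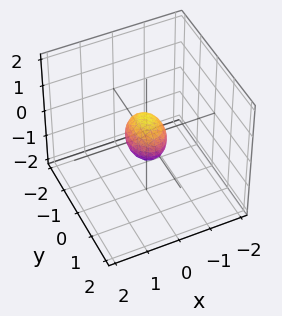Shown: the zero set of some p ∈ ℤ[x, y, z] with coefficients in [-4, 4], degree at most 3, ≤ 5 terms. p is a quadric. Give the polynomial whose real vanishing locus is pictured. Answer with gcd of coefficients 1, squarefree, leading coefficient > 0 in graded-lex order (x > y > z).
3*x^2 + 2*y^2 + 2*z^2 - 1

(a) Degree: bounded and convex; a quadric, so deg p = 2.
(b) Symmetries: it's symmetric under x → −x, forcing even powers of x; the y ↦ −y reflection is a symmetry, so y appears only in even powers; it's symmetric under z → −z, forcing even powers of z.
(c) Matching integer coefficients to the picture gives p.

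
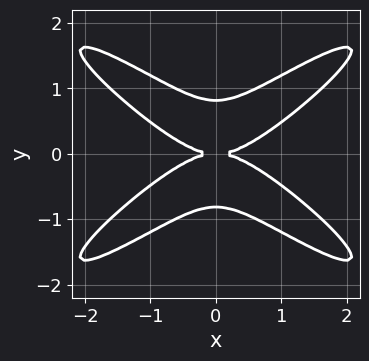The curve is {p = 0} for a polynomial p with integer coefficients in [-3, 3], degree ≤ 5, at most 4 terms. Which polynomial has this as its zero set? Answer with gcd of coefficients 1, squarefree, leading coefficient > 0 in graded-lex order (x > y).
x^4 - 3*x^2*y^2 + 3*y^4 - 2*y^2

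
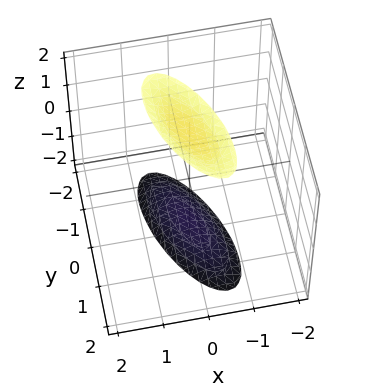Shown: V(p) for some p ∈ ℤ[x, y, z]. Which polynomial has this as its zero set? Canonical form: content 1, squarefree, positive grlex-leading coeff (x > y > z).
First, I count 2 distinct pieces. Treating them together as one polynomial.
Then, degree: the shape is more complex than any degree-1 surface, so deg p = 2.
Then, from the axis intercepts and sections: it misses every integer gridline on the y-axis; it misses every integer gridline on the x-axis.
Finally, together with the visible shape, these determine p as stated.

3*x^2 + 2*x*y + y^2 - z^2 + 3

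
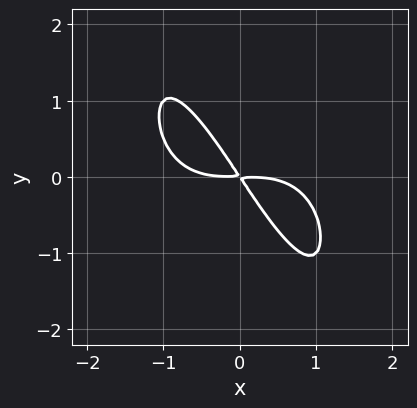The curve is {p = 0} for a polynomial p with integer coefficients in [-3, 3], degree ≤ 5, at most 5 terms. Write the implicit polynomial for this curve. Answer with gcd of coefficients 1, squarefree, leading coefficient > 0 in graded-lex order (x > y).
x^4 + 3*x*y + 2*y^2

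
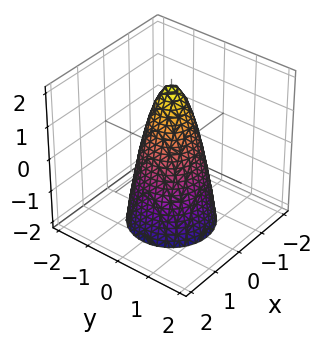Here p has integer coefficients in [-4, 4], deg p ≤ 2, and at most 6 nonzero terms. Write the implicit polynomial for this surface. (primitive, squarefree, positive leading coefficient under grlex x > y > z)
(a) Degree: a generic line meets the surface in up to 2 points, so deg p = 2.
(b) By symmetry, every cross-section ⟂ z is a circle, so x, y appear only via x² + y².
(c) Observable constraints: a circular section at z = 1 has radius between 0 and 1; it meets the z-axis at z = 2 (among the integer gridlines).
(d) Solving for integer coefficients yields p as stated.

3*x^2 + 3*y^2 + z - 2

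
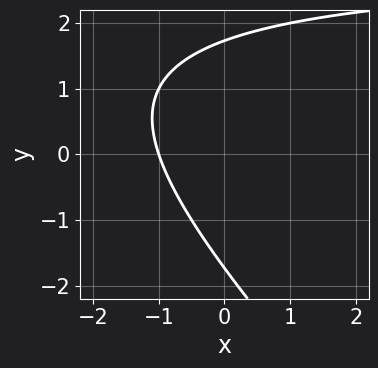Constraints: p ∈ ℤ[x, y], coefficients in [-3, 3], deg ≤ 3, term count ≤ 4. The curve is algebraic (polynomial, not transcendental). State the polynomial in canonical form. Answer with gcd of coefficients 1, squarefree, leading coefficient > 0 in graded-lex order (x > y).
1. deg p = 2. The shape is more complex than any degree-1 curve.
2. Observable constraints: one x-axis crossing is at x = -1.
3. These observations pin down the coefficients.

x*y + y^2 - 3*x - 3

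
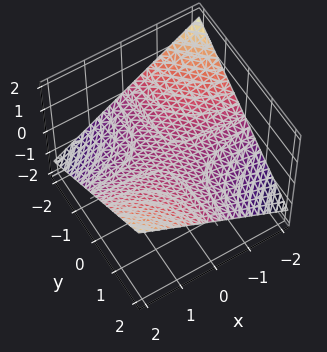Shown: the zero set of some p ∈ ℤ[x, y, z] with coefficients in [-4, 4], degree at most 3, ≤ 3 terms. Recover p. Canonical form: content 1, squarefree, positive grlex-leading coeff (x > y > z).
x*y - 3*z

(a) deg p = 2.
(b) From the visible intercepts: one z-axis crossing is at z = 0; the visible y-axis segment lies entirely on the surface; the visible x-axis segment lies entirely on the surface.
(c) The integer polynomial consistent with all of this is the stated p.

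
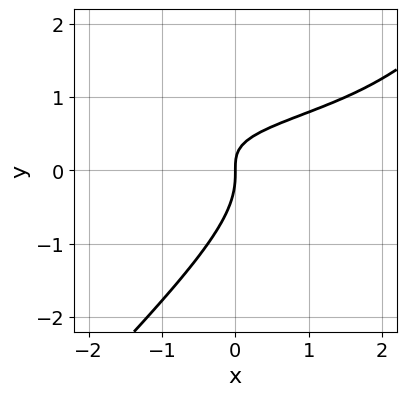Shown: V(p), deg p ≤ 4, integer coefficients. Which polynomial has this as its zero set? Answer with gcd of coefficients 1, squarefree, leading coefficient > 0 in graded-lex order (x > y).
3*x*y^2 - 3*y^3 - 3*x*y + 2*x

Degree: the shape is more complex than any degree-2 curve, so deg p = 3.
Checking where it meets the axes: it meets the y-axis at y = 0 (among the integer gridlines); one x-axis crossing is at x = 0.
These observations pin down the coefficients.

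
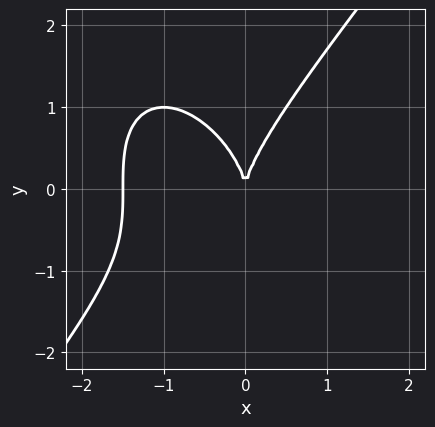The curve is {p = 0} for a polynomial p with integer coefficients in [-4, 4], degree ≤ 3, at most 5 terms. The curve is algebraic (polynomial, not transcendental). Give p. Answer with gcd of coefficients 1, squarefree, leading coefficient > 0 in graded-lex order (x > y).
The degree is 3 — a generic line meets the curve in up to 3 points.
Reading off the gridlines: one y-axis crossing is at y = 0; one x-axis crossing is at x = 0.
Solving for integer coefficients yields p as stated.

2*x^3 - y^3 + 3*x^2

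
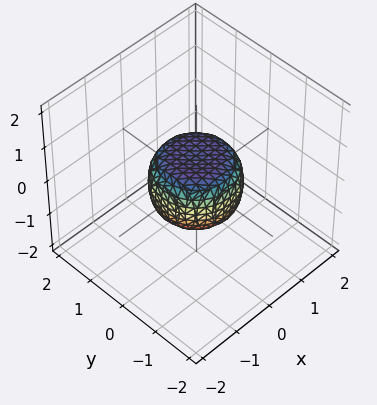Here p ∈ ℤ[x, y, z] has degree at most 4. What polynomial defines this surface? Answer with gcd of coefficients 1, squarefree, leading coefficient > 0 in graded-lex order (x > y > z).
2*x^4 + 4*x^2*y^2 + 2*y^4 - x^2 - y^2 + 2*z^2 - 1

1. The degree is 4 — the shape is more complex than any degree-3 surface.
2. Symmetry: the surface is invariant under rotation about z: p = q(x² + y², z).
3. From the axis intercepts and sections: among the integer gridlines, it crosses the y-axis at y ∈ {-1, 1}; a circular section at z = 0 has radius exactly 1; among the integer gridlines, it crosses the x-axis at x ∈ {-1, 1}.
4. The integer polynomial consistent with all of this is the stated p.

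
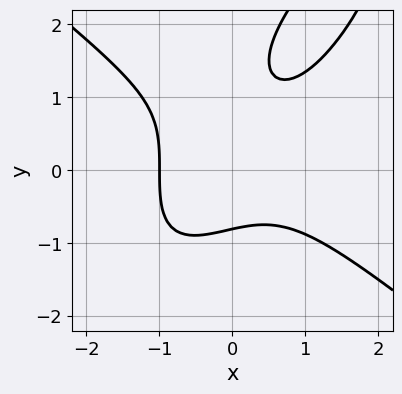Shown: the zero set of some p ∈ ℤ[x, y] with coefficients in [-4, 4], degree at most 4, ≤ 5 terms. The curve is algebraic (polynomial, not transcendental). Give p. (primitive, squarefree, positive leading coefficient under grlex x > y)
3*x^3 - 3*x*y^2 + 2*y^3 - 3*y^2 + 3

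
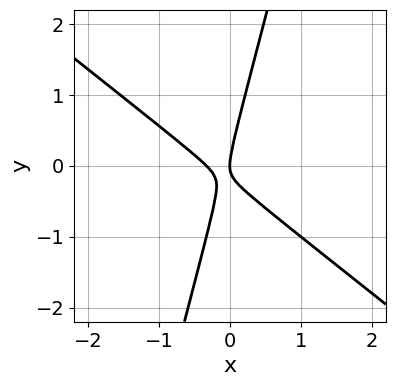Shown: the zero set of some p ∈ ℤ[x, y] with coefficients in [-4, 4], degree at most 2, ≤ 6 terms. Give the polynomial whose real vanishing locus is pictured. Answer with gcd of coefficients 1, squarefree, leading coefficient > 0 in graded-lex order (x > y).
1. The degree is 2 — a generic line meets the curve in up to 2 points.
2. Against the integer gridlines: it meets the x-axis at x = 0 (among the integer gridlines); it crosses the y-axis at the gridline y = 0.
3. Matching integer coefficients to the picture gives p.

3*x^2 + 3*x*y - y^2 + x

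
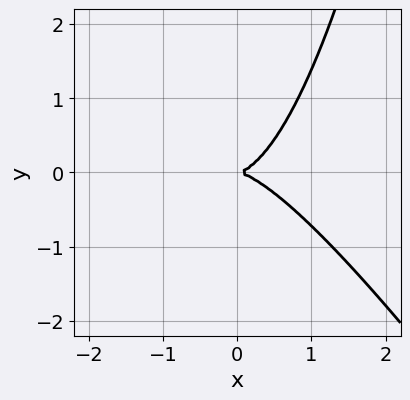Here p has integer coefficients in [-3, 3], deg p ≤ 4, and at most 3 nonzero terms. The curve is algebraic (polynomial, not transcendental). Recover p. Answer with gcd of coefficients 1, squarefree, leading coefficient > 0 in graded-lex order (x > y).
deg p = 3.
From the axis intercepts and sections: it crosses the x-axis at the gridline x = 0; it meets the y-axis at y = 0 (among the integer gridlines).
These observations pin down the coefficients.

3*x^3 + 2*x^2*y - 3*y^2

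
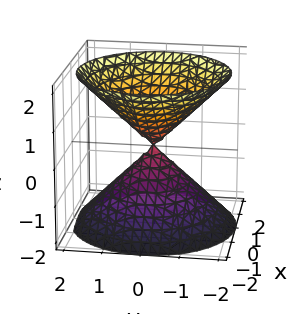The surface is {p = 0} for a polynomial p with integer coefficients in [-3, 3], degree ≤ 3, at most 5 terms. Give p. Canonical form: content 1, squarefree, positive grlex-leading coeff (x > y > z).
x^2 + y^2 - z^2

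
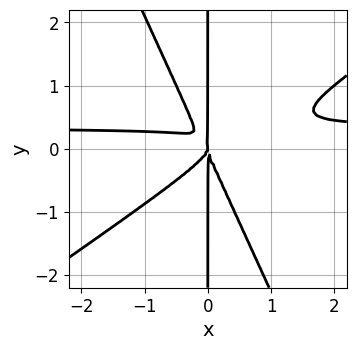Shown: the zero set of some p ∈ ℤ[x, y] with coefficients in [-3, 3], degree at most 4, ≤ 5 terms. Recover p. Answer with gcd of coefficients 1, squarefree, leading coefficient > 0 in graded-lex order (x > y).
First, degree: the shape is more complex than any degree-3 curve, so deg p = 4.
Next, reading off the gridlines: every point of the y-axis in the box is on the curve; one x-axis crossing is at x = 0.
Finally, solving for integer coefficients yields p as stated.

3*x^3*y - 3*x^2*y^2 - 2*x*y^3 - x^3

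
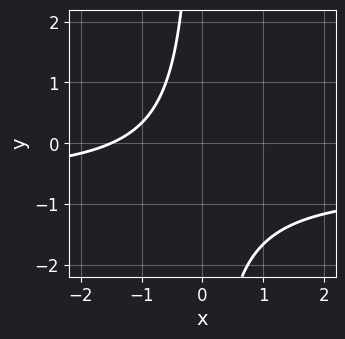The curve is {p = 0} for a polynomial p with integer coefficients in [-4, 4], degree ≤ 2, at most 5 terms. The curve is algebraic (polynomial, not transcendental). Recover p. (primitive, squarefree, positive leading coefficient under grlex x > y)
First, deg p = 2.
Then, checking where it meets the axes: the curve avoids every integer y-axis point in the box.
Finally, fitting integer coefficients to these (and the overall shape) gives p.

3*x*y + 2*x + 3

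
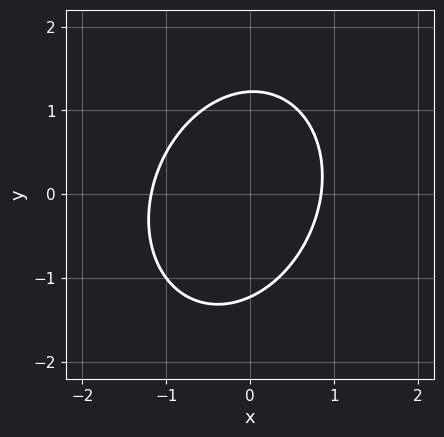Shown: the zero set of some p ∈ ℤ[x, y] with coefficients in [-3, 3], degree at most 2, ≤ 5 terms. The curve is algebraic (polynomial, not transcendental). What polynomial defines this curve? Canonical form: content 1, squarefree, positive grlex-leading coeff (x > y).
3*x^2 - x*y + 2*y^2 + x - 3

The degree is 2 — the shape is more complex than any degree-1 curve.
Putting this together gives p.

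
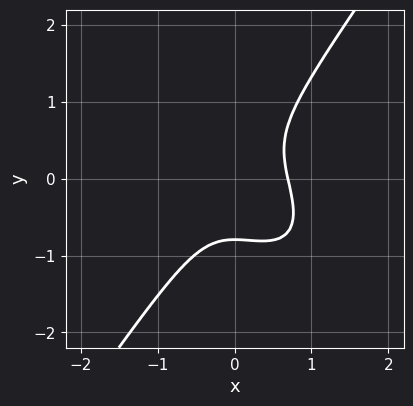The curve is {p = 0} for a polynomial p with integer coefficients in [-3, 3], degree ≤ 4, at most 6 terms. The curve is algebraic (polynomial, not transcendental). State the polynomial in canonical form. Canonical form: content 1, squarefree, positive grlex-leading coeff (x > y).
1. The degree is 3 — the shape is more complex than any degree-2 curve.
2. Solving for integer coefficients yields p as stated.

3*x^3 + 2*x^2*y - 2*y^3 - 1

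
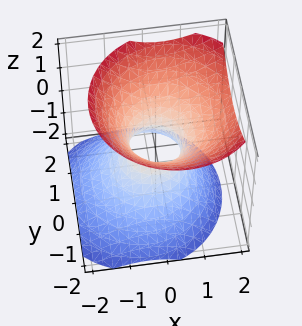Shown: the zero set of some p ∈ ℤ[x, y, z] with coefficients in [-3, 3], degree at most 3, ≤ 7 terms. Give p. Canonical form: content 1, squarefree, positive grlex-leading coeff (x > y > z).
1. Degree: no degree-1 surface has this shape, so deg p = 2.
2. From the visible intercepts: it misses every integer gridline on the z-axis.
3. The integer polynomial consistent with all of this is the stated p.

2*x^2 - x*z + 2*y^2 - 2*z^2 - 1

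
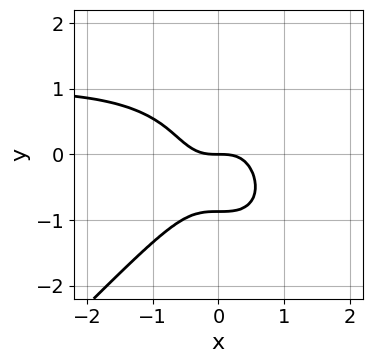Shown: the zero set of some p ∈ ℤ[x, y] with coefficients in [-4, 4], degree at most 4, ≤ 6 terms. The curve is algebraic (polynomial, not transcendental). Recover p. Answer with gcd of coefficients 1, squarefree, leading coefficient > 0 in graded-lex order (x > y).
3*x^3*y - 3*y^4 - 3*x^3 - 2*y

1. Degree: the shape is more complex than any degree-3 curve, so deg p = 4.
2. Observable constraints: it meets the y-axis at y = 0 (among the integer gridlines); it crosses the x-axis at the gridline x = 0.
3. The integer polynomial consistent with all of this is the stated p.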